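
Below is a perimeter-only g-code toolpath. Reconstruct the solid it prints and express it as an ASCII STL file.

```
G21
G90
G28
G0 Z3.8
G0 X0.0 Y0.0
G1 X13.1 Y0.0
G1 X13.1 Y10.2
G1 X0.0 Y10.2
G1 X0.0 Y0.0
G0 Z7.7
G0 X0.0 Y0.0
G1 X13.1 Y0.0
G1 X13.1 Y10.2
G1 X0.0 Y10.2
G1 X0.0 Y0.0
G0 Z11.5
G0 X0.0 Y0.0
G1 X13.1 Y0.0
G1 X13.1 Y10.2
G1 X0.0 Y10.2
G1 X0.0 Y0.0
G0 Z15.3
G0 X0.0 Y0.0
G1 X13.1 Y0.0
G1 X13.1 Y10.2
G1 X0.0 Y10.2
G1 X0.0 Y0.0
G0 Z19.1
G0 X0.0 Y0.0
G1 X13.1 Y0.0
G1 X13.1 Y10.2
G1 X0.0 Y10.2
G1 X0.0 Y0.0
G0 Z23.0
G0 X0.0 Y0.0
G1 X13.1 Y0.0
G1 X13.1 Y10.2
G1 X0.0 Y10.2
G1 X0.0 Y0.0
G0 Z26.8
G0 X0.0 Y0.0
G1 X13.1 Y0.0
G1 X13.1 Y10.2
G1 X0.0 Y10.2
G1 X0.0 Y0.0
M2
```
solid part
  facet normal 0.0000 0.0000 -1.0000
    outer loop
      vertex 13.1 10.2 0.0
      vertex 13.1 0.0 0.0
      vertex 0.0 0.0 0.0
    endloop
  endfacet
  facet normal 0.0000 0.0000 -1.0000
    outer loop
      vertex 0.0 10.2 0.0
      vertex 13.1 10.2 0.0
      vertex 0.0 0.0 0.0
    endloop
  endfacet
  facet normal 0.0000 0.0000 1.0000
    outer loop
      vertex 0.0 0.0 26.8
      vertex 13.1 0.0 26.8
      vertex 13.1 10.2 26.8
    endloop
  endfacet
  facet normal 0.0000 0.0000 1.0000
    outer loop
      vertex 0.0 0.0 26.8
      vertex 13.1 10.2 26.8
      vertex 0.0 10.2 26.8
    endloop
  endfacet
  facet normal 0.0000 -1.0000 0.0000
    outer loop
      vertex 0.0 0.0 0.0
      vertex 13.1 0.0 0.0
      vertex 13.1 0.0 26.8
    endloop
  endfacet
  facet normal 0.0000 -1.0000 0.0000
    outer loop
      vertex 0.0 0.0 0.0
      vertex 13.1 0.0 26.8
      vertex 0.0 0.0 26.8
    endloop
  endfacet
  facet normal 0.0000 1.0000 0.0000
    outer loop
      vertex 13.1 10.2 26.8
      vertex 13.1 10.2 0.0
      vertex 0.0 10.2 0.0
    endloop
  endfacet
  facet normal 0.0000 1.0000 0.0000
    outer loop
      vertex 0.0 10.2 26.8
      vertex 13.1 10.2 26.8
      vertex 0.0 10.2 0.0
    endloop
  endfacet
  facet normal -1.0000 0.0000 0.0000
    outer loop
      vertex 0.0 10.2 26.8
      vertex 0.0 10.2 0.0
      vertex 0.0 0.0 0.0
    endloop
  endfacet
  facet normal -1.0000 0.0000 0.0000
    outer loop
      vertex 0.0 0.0 26.8
      vertex 0.0 10.2 26.8
      vertex 0.0 0.0 0.0
    endloop
  endfacet
  facet normal 1.0000 0.0000 0.0000
    outer loop
      vertex 13.1 0.0 0.0
      vertex 13.1 10.2 0.0
      vertex 13.1 10.2 26.8
    endloop
  endfacet
  facet normal 1.0000 0.0000 0.0000
    outer loop
      vertex 13.1 0.0 0.0
      vertex 13.1 10.2 26.8
      vertex 13.1 0.0 26.8
    endloop
  endfacet
endsolid part

The G0 Z moves step by Δz≈3.8 mm. Every layer's G1 loop is the same polygon, so the solid is a straight extrusion of it from z=0 to z≈26.8. Closing with flat bottom and top caps and triangulating gives 12 facets — a rectangular box, roughly 13.1 × 10.2 mm footprint and 26.8 mm tall.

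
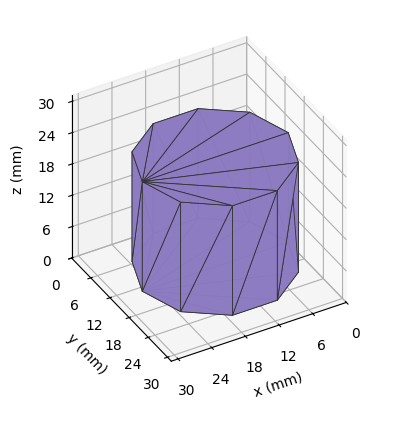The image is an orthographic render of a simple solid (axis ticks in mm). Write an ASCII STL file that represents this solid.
Reading the render: the shape is a regular 10-sided prism (a cylinder approximated with 10 flat sides), circumscribed radius ≈ 13 mm, height ≈ 21 mm (dimensions read to the nearest mm from the axis ticks). For the STL, each face is triangulated and given an outward normal.

solid part
  facet normal 0.0000 0.0000 -1.0000
    outer loop
      vertex 17.0 25.4 0.0
      vertex 23.5 20.6 0.0
      vertex 26.0 13.0 0.0
    endloop
  endfacet
  facet normal 0.0000 0.0000 -1.0000
    outer loop
      vertex 9.0 25.4 0.0
      vertex 17.0 25.4 0.0
      vertex 26.0 13.0 0.0
    endloop
  endfacet
  facet normal 0.0000 0.0000 -1.0000
    outer loop
      vertex 2.5 20.6 0.0
      vertex 9.0 25.4 0.0
      vertex 26.0 13.0 0.0
    endloop
  endfacet
  facet normal 0.0000 0.0000 -1.0000
    outer loop
      vertex 0.0 13.0 0.0
      vertex 2.5 20.6 0.0
      vertex 26.0 13.0 0.0
    endloop
  endfacet
  facet normal 0.0000 0.0000 -1.0000
    outer loop
      vertex 2.5 5.4 0.0
      vertex 0.0 13.0 0.0
      vertex 26.0 13.0 0.0
    endloop
  endfacet
  facet normal 0.0000 0.0000 -1.0000
    outer loop
      vertex 9.0 0.6 0.0
      vertex 2.5 5.4 0.0
      vertex 26.0 13.0 0.0
    endloop
  endfacet
  facet normal 0.0000 0.0000 -1.0000
    outer loop
      vertex 17.0 0.6 0.0
      vertex 9.0 0.6 0.0
      vertex 26.0 13.0 0.0
    endloop
  endfacet
  facet normal 0.0000 0.0000 -1.0000
    outer loop
      vertex 23.5 5.4 0.0
      vertex 17.0 0.6 0.0
      vertex 26.0 13.0 0.0
    endloop
  endfacet
  facet normal 0.0000 0.0000 1.0000
    outer loop
      vertex 26.0 13.0 21.0
      vertex 23.5 20.6 21.0
      vertex 17.0 25.4 21.0
    endloop
  endfacet
  facet normal 0.0000 0.0000 1.0000
    outer loop
      vertex 26.0 13.0 21.0
      vertex 17.0 25.4 21.0
      vertex 9.0 25.4 21.0
    endloop
  endfacet
  facet normal 0.0000 0.0000 1.0000
    outer loop
      vertex 26.0 13.0 21.0
      vertex 9.0 25.4 21.0
      vertex 2.5 20.6 21.0
    endloop
  endfacet
  facet normal 0.0000 0.0000 1.0000
    outer loop
      vertex 26.0 13.0 21.0
      vertex 2.5 20.6 21.0
      vertex 0.0 13.0 21.0
    endloop
  endfacet
  facet normal 0.0000 0.0000 1.0000
    outer loop
      vertex 26.0 13.0 21.0
      vertex 0.0 13.0 21.0
      vertex 2.5 5.4 21.0
    endloop
  endfacet
  facet normal 0.0000 0.0000 1.0000
    outer loop
      vertex 26.0 13.0 21.0
      vertex 2.5 5.4 21.0
      vertex 9.0 0.6 21.0
    endloop
  endfacet
  facet normal 0.0000 0.0000 1.0000
    outer loop
      vertex 26.0 13.0 21.0
      vertex 9.0 0.6 21.0
      vertex 17.0 0.6 21.0
    endloop
  endfacet
  facet normal 0.0000 0.0000 1.0000
    outer loop
      vertex 26.0 13.0 21.0
      vertex 17.0 0.6 21.0
      vertex 23.5 5.4 21.0
    endloop
  endfacet
  facet normal 0.9499 0.3125 0.0000
    outer loop
      vertex 26.0 13.0 0.0
      vertex 23.5 20.6 0.0
      vertex 23.5 20.6 21.0
    endloop
  endfacet
  facet normal 0.9499 0.3125 0.0000
    outer loop
      vertex 26.0 13.0 0.0
      vertex 23.5 20.6 21.0
      vertex 26.0 13.0 21.0
    endloop
  endfacet
  facet normal 0.5940 0.8044 0.0000
    outer loop
      vertex 23.5 20.6 0.0
      vertex 17.0 25.4 0.0
      vertex 17.0 25.4 21.0
    endloop
  endfacet
  facet normal 0.5940 0.8044 0.0000
    outer loop
      vertex 23.5 20.6 0.0
      vertex 17.0 25.4 21.0
      vertex 23.5 20.6 21.0
    endloop
  endfacet
  facet normal 0.0000 1.0000 0.0000
    outer loop
      vertex 17.0 25.4 0.0
      vertex 9.0 25.4 0.0
      vertex 9.0 25.4 21.0
    endloop
  endfacet
  facet normal 0.0000 1.0000 0.0000
    outer loop
      vertex 17.0 25.4 0.0
      vertex 9.0 25.4 21.0
      vertex 17.0 25.4 21.0
    endloop
  endfacet
  facet normal -0.5940 0.8044 0.0000
    outer loop
      vertex 9.0 25.4 0.0
      vertex 2.5 20.6 0.0
      vertex 2.5 20.6 21.0
    endloop
  endfacet
  facet normal -0.5940 0.8044 0.0000
    outer loop
      vertex 9.0 25.4 0.0
      vertex 2.5 20.6 21.0
      vertex 9.0 25.4 21.0
    endloop
  endfacet
  facet normal -0.9499 0.3125 0.0000
    outer loop
      vertex 2.5 20.6 0.0
      vertex 0.0 13.0 0.0
      vertex 0.0 13.0 21.0
    endloop
  endfacet
  facet normal -0.9499 0.3125 0.0000
    outer loop
      vertex 2.5 20.6 0.0
      vertex 0.0 13.0 21.0
      vertex 2.5 20.6 21.0
    endloop
  endfacet
  facet normal -0.9499 -0.3125 0.0000
    outer loop
      vertex 0.0 13.0 0.0
      vertex 2.5 5.4 0.0
      vertex 2.5 5.4 21.0
    endloop
  endfacet
  facet normal -0.9499 -0.3125 0.0000
    outer loop
      vertex 0.0 13.0 0.0
      vertex 2.5 5.4 21.0
      vertex 0.0 13.0 21.0
    endloop
  endfacet
  facet normal -0.5940 -0.8044 0.0000
    outer loop
      vertex 2.5 5.4 0.0
      vertex 9.0 0.6 0.0
      vertex 9.0 0.6 21.0
    endloop
  endfacet
  facet normal -0.5940 -0.8044 0.0000
    outer loop
      vertex 2.5 5.4 0.0
      vertex 9.0 0.6 21.0
      vertex 2.5 5.4 21.0
    endloop
  endfacet
  facet normal 0.0000 -1.0000 0.0000
    outer loop
      vertex 9.0 0.6 0.0
      vertex 17.0 0.6 0.0
      vertex 17.0 0.6 21.0
    endloop
  endfacet
  facet normal 0.0000 -1.0000 0.0000
    outer loop
      vertex 9.0 0.6 0.0
      vertex 17.0 0.6 21.0
      vertex 9.0 0.6 21.0
    endloop
  endfacet
  facet normal 0.5940 -0.8044 0.0000
    outer loop
      vertex 17.0 0.6 0.0
      vertex 23.5 5.4 0.0
      vertex 23.5 5.4 21.0
    endloop
  endfacet
  facet normal 0.5940 -0.8044 0.0000
    outer loop
      vertex 17.0 0.6 0.0
      vertex 23.5 5.4 21.0
      vertex 17.0 0.6 21.0
    endloop
  endfacet
  facet normal 0.9499 -0.3125 0.0000
    outer loop
      vertex 23.5 5.4 0.0
      vertex 26.0 13.0 0.0
      vertex 26.0 13.0 21.0
    endloop
  endfacet
  facet normal 0.9499 -0.3125 0.0000
    outer loop
      vertex 23.5 5.4 0.0
      vertex 26.0 13.0 21.0
      vertex 23.5 5.4 21.0
    endloop
  endfacet
endsolid part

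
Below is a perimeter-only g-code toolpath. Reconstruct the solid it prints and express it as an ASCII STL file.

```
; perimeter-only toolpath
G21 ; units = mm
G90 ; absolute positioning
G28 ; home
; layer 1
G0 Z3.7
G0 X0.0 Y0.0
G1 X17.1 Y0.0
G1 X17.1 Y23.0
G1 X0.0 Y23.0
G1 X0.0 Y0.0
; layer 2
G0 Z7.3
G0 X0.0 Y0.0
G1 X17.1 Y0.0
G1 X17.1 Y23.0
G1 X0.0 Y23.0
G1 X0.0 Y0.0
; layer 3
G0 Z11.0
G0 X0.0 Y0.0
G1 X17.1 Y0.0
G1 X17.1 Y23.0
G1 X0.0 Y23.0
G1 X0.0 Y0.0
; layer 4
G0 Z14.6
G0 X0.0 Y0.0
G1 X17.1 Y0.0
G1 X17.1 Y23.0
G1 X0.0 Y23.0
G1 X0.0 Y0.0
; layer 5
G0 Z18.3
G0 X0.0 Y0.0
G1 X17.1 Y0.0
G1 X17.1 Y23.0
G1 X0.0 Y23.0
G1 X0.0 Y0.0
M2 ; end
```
solid part
  facet normal 0.0000 0.0000 -1.0000
    outer loop
      vertex 17.1 23.0 0.0
      vertex 17.1 0.0 0.0
      vertex 0.0 0.0 0.0
    endloop
  endfacet
  facet normal 0.0000 0.0000 -1.0000
    outer loop
      vertex 0.0 23.0 0.0
      vertex 17.1 23.0 0.0
      vertex 0.0 0.0 0.0
    endloop
  endfacet
  facet normal 0.0000 0.0000 1.0000
    outer loop
      vertex 0.0 0.0 18.3
      vertex 17.1 0.0 18.3
      vertex 17.1 23.0 18.3
    endloop
  endfacet
  facet normal 0.0000 0.0000 1.0000
    outer loop
      vertex 0.0 0.0 18.3
      vertex 17.1 23.0 18.3
      vertex 0.0 23.0 18.3
    endloop
  endfacet
  facet normal 0.0000 -1.0000 0.0000
    outer loop
      vertex 0.0 0.0 0.0
      vertex 17.1 0.0 0.0
      vertex 17.1 0.0 18.3
    endloop
  endfacet
  facet normal 0.0000 -1.0000 0.0000
    outer loop
      vertex 0.0 0.0 0.0
      vertex 17.1 0.0 18.3
      vertex 0.0 0.0 18.3
    endloop
  endfacet
  facet normal 0.0000 1.0000 0.0000
    outer loop
      vertex 17.1 23.0 18.3
      vertex 17.1 23.0 0.0
      vertex 0.0 23.0 0.0
    endloop
  endfacet
  facet normal 0.0000 1.0000 0.0000
    outer loop
      vertex 0.0 23.0 18.3
      vertex 17.1 23.0 18.3
      vertex 0.0 23.0 0.0
    endloop
  endfacet
  facet normal -1.0000 0.0000 0.0000
    outer loop
      vertex 0.0 23.0 18.3
      vertex 0.0 23.0 0.0
      vertex 0.0 0.0 0.0
    endloop
  endfacet
  facet normal -1.0000 0.0000 0.0000
    outer loop
      vertex 0.0 0.0 18.3
      vertex 0.0 23.0 18.3
      vertex 0.0 0.0 0.0
    endloop
  endfacet
  facet normal 1.0000 0.0000 0.0000
    outer loop
      vertex 17.1 0.0 0.0
      vertex 17.1 23.0 0.0
      vertex 17.1 23.0 18.3
    endloop
  endfacet
  facet normal 1.0000 0.0000 0.0000
    outer loop
      vertex 17.1 0.0 0.0
      vertex 17.1 23.0 18.3
      vertex 17.1 0.0 18.3
    endloop
  endfacet
endsolid part

The G0 Z moves step by Δz≈3.7 mm. Every layer's G1 loop is the same polygon, so the solid is a straight extrusion of it from z=0 to z≈18.3. Closing with flat bottom and top caps and triangulating gives 12 facets — a rectangular box, roughly 17.1 × 23 mm footprint and 18.3 mm tall.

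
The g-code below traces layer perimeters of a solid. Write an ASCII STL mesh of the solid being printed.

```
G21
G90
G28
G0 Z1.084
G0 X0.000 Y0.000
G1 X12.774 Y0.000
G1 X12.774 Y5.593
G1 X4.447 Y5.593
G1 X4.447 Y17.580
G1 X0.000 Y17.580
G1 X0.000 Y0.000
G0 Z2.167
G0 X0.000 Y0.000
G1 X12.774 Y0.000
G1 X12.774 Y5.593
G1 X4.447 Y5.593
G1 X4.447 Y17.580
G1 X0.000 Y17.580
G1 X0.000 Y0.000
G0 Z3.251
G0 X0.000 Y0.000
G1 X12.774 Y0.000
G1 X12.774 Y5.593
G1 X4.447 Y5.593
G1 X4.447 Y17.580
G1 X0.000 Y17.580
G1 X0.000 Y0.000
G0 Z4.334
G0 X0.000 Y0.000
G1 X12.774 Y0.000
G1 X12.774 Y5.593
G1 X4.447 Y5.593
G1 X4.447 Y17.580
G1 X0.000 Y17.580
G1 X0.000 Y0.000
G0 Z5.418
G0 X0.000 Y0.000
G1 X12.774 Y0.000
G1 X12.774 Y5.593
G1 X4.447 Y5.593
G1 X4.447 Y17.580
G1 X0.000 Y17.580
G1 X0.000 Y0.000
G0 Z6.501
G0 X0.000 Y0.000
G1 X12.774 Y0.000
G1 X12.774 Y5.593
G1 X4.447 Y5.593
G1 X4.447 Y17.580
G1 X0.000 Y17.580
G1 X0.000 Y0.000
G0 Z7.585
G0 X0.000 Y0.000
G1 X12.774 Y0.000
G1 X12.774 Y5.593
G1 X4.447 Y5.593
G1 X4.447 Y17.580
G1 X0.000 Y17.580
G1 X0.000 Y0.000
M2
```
solid part
  facet normal 0.0000 0.0000 -1.0000
    outer loop
      vertex 12.774 5.593 0.000
      vertex 12.774 0.000 0.000
      vertex 0.000 0.000 0.000
    endloop
  endfacet
  facet normal 0.0000 0.0000 -1.0000
    outer loop
      vertex 4.447 5.593 0.000
      vertex 12.774 5.593 0.000
      vertex 0.000 0.000 0.000
    endloop
  endfacet
  facet normal 0.0000 0.0000 -1.0000
    outer loop
      vertex 4.447 17.580 0.000
      vertex 4.447 5.593 0.000
      vertex 0.000 0.000 0.000
    endloop
  endfacet
  facet normal 0.0000 0.0000 -1.0000
    outer loop
      vertex 0.000 17.580 0.000
      vertex 4.447 17.580 0.000
      vertex 0.000 0.000 0.000
    endloop
  endfacet
  facet normal 0.0000 0.0000 1.0000
    outer loop
      vertex 0.000 0.000 7.585
      vertex 12.774 0.000 7.585
      vertex 12.774 5.593 7.585
    endloop
  endfacet
  facet normal 0.0000 0.0000 1.0000
    outer loop
      vertex 0.000 0.000 7.585
      vertex 12.774 5.593 7.585
      vertex 4.447 5.593 7.585
    endloop
  endfacet
  facet normal 0.0000 0.0000 1.0000
    outer loop
      vertex 0.000 0.000 7.585
      vertex 4.447 5.593 7.585
      vertex 4.447 17.580 7.585
    endloop
  endfacet
  facet normal 0.0000 0.0000 1.0000
    outer loop
      vertex 0.000 0.000 7.585
      vertex 4.447 17.580 7.585
      vertex 0.000 17.580 7.585
    endloop
  endfacet
  facet normal 0.0000 -1.0000 0.0000
    outer loop
      vertex 0.000 0.000 0.000
      vertex 12.774 0.000 0.000
      vertex 12.774 0.000 7.585
    endloop
  endfacet
  facet normal 0.0000 -1.0000 0.0000
    outer loop
      vertex 0.000 0.000 0.000
      vertex 12.774 0.000 7.585
      vertex 0.000 0.000 7.585
    endloop
  endfacet
  facet normal 1.0000 0.0000 0.0000
    outer loop
      vertex 12.774 0.000 0.000
      vertex 12.774 5.593 0.000
      vertex 12.774 5.593 7.585
    endloop
  endfacet
  facet normal 1.0000 0.0000 0.0000
    outer loop
      vertex 12.774 0.000 0.000
      vertex 12.774 5.593 7.585
      vertex 12.774 0.000 7.585
    endloop
  endfacet
  facet normal 0.0000 1.0000 0.0000
    outer loop
      vertex 12.774 5.593 0.000
      vertex 4.447 5.593 0.000
      vertex 4.447 5.593 7.585
    endloop
  endfacet
  facet normal 0.0000 1.0000 0.0000
    outer loop
      vertex 12.774 5.593 0.000
      vertex 4.447 5.593 7.585
      vertex 12.774 5.593 7.585
    endloop
  endfacet
  facet normal 1.0000 0.0000 0.0000
    outer loop
      vertex 4.447 5.593 0.000
      vertex 4.447 17.580 0.000
      vertex 4.447 17.580 7.585
    endloop
  endfacet
  facet normal 1.0000 0.0000 0.0000
    outer loop
      vertex 4.447 5.593 0.000
      vertex 4.447 17.580 7.585
      vertex 4.447 5.593 7.585
    endloop
  endfacet
  facet normal 0.0000 1.0000 0.0000
    outer loop
      vertex 4.447 17.580 0.000
      vertex 0.000 17.580 0.000
      vertex 0.000 17.580 7.585
    endloop
  endfacet
  facet normal 0.0000 1.0000 0.0000
    outer loop
      vertex 4.447 17.580 0.000
      vertex 0.000 17.580 7.585
      vertex 4.447 17.580 7.585
    endloop
  endfacet
  facet normal -1.0000 0.0000 0.0000
    outer loop
      vertex 0.000 17.580 0.000
      vertex 0.000 0.000 0.000
      vertex 0.000 0.000 7.585
    endloop
  endfacet
  facet normal -1.0000 0.0000 0.0000
    outer loop
      vertex 0.000 17.580 0.000
      vertex 0.000 0.000 7.585
      vertex 0.000 17.580 7.585
    endloop
  endfacet
endsolid part

The G0 Z moves step by Δz≈1.084 mm. Every layer's G1 loop is the same polygon, so the solid is a straight extrusion of it from z=0 to z≈7.58. Closing with flat bottom and top caps and triangulating gives 20 facets — an L-shaped prism: outer 12.8 × 17.6 mm, arm thicknesses ≈ 5.59 mm (horizontal) and 4.45 mm (vertical), extruded 7.58 mm in z.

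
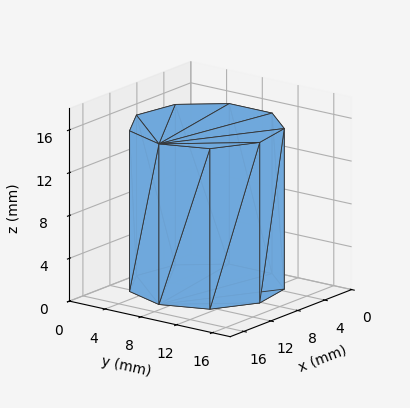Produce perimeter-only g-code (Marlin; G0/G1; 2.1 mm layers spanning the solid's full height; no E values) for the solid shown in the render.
Reading the render: the shape is a regular 9-sided prism (a cylinder approximated with 9 flat sides), circumscribed radius ≈ 7 mm, height ≈ 15 mm (dimensions read to the nearest mm from the axis ticks). For the g-code, the solid's height is divided into equal slices at the stated Δz and each level perimeter traced with G1 moves after a G0 lift.

; perimeter-only toolpath
G21 ; units = mm
G90 ; absolute positioning
G28 ; home
; layer 1
G0 Z2.1
G0 X14.0 Y7.0
G1 X12.4 Y11.5
G1 X8.2 Y13.9
G1 X3.5 Y13.1
G1 X0.4 Y9.4
G1 X0.4 Y4.6
G1 X3.5 Y0.9
G1 X8.2 Y0.1
G1 X12.4 Y2.5
G1 X14.0 Y7.0
; layer 2
G0 Z4.3
G0 X14.0 Y7.0
G1 X12.4 Y11.5
G1 X8.2 Y13.9
G1 X3.5 Y13.1
G1 X0.4 Y9.4
G1 X0.4 Y4.6
G1 X3.5 Y0.9
G1 X8.2 Y0.1
G1 X12.4 Y2.5
G1 X14.0 Y7.0
; layer 3
G0 Z6.4
G0 X14.0 Y7.0
G1 X12.4 Y11.5
G1 X8.2 Y13.9
G1 X3.5 Y13.1
G1 X0.4 Y9.4
G1 X0.4 Y4.6
G1 X3.5 Y0.9
G1 X8.2 Y0.1
G1 X12.4 Y2.5
G1 X14.0 Y7.0
; layer 4
G0 Z8.6
G0 X14.0 Y7.0
G1 X12.4 Y11.5
G1 X8.2 Y13.9
G1 X3.5 Y13.1
G1 X0.4 Y9.4
G1 X0.4 Y4.6
G1 X3.5 Y0.9
G1 X8.2 Y0.1
G1 X12.4 Y2.5
G1 X14.0 Y7.0
; layer 5
G0 Z10.7
G0 X14.0 Y7.0
G1 X12.4 Y11.5
G1 X8.2 Y13.9
G1 X3.5 Y13.1
G1 X0.4 Y9.4
G1 X0.4 Y4.6
G1 X3.5 Y0.9
G1 X8.2 Y0.1
G1 X12.4 Y2.5
G1 X14.0 Y7.0
; layer 6
G0 Z12.9
G0 X14.0 Y7.0
G1 X12.4 Y11.5
G1 X8.2 Y13.9
G1 X3.5 Y13.1
G1 X0.4 Y9.4
G1 X0.4 Y4.6
G1 X3.5 Y0.9
G1 X8.2 Y0.1
G1 X12.4 Y2.5
G1 X14.0 Y7.0
; layer 7
G0 Z15.0
G0 X14.0 Y7.0
G1 X12.4 Y11.5
G1 X8.2 Y13.9
G1 X3.5 Y13.1
G1 X0.4 Y9.4
G1 X0.4 Y4.6
G1 X3.5 Y0.9
G1 X8.2 Y0.1
G1 X12.4 Y2.5
G1 X14.0 Y7.0
M2 ; end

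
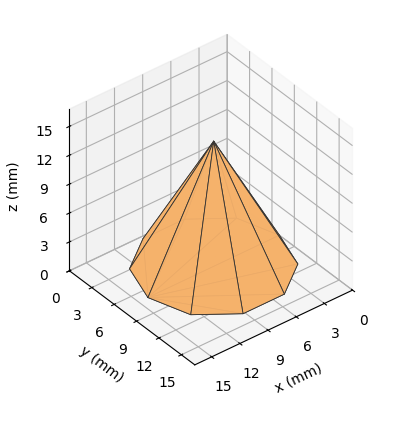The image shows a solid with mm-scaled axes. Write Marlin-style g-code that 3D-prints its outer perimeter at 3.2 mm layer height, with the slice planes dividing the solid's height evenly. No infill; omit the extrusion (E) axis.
Reading the render: the shape is a regular 10-sided pyramid, base circumscribed radius ≈ 7 mm, apex at z ≈ 13 mm (dimensions read to the nearest mm from the axis ticks). For the g-code, the solid's height is divided into equal slices at the stated Δz and each level perimeter traced with G1 moves after a G0 lift.

; perimeter-only toolpath
G21 ; units = mm
G90 ; absolute positioning
G28 ; home
; layer 1
G0 Z3.2
G0 X12.2 Y7.0
G1 X11.3 Y10.1
G1 X8.6 Y12.0
G1 X5.3 Y12.0
G1 X2.7 Y10.1
G1 X1.8 Y7.0
G1 X2.7 Y3.9
G1 X5.3 Y2.0
G1 X8.6 Y2.0
G1 X11.3 Y3.9
G1 X12.2 Y7.0
; layer 2
G0 Z6.5
G0 X10.5 Y7.0
G1 X9.8 Y9.1
G1 X8.1 Y10.3
G1 X5.9 Y10.3
G1 X4.2 Y9.1
G1 X3.5 Y7.0
G1 X4.2 Y5.0
G1 X5.9 Y3.6
G1 X8.1 Y3.6
G1 X9.8 Y5.0
G1 X10.5 Y7.0
; layer 3
G0 Z9.8
G0 X8.8 Y7.0
G1 X8.4 Y8.0
G1 X7.5 Y8.7
G1 X6.5 Y8.7
G1 X5.6 Y8.0
G1 X5.2 Y7.0
G1 X5.6 Y6.0
G1 X6.5 Y5.3
G1 X7.5 Y5.3
G1 X8.4 Y6.0
G1 X8.8 Y7.0
M2 ; end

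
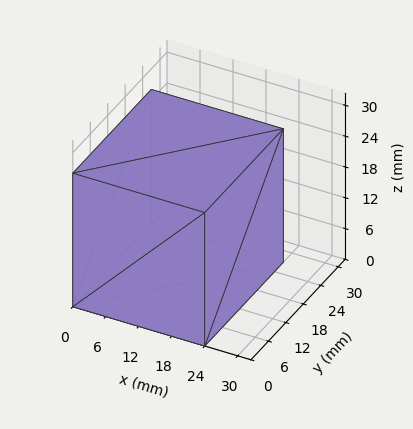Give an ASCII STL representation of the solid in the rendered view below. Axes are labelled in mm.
Reading the render: the shape is a rectangular box, roughly 24 × 27 mm footprint and 26 mm tall (dimensions read to the nearest mm from the axis ticks). For the STL, each face is triangulated and given an outward normal.

solid part
  facet normal 0.0000 0.0000 -1.0000
    outer loop
      vertex 24.000 27.000 0.000
      vertex 24.000 0.000 0.000
      vertex 0.000 0.000 0.000
    endloop
  endfacet
  facet normal 0.0000 0.0000 -1.0000
    outer loop
      vertex 0.000 27.000 0.000
      vertex 24.000 27.000 0.000
      vertex 0.000 0.000 0.000
    endloop
  endfacet
  facet normal 0.0000 0.0000 1.0000
    outer loop
      vertex 0.000 0.000 26.000
      vertex 24.000 0.000 26.000
      vertex 24.000 27.000 26.000
    endloop
  endfacet
  facet normal 0.0000 0.0000 1.0000
    outer loop
      vertex 0.000 0.000 26.000
      vertex 24.000 27.000 26.000
      vertex 0.000 27.000 26.000
    endloop
  endfacet
  facet normal 0.0000 -1.0000 0.0000
    outer loop
      vertex 0.000 0.000 0.000
      vertex 24.000 0.000 0.000
      vertex 24.000 0.000 26.000
    endloop
  endfacet
  facet normal 0.0000 -1.0000 0.0000
    outer loop
      vertex 0.000 0.000 0.000
      vertex 24.000 0.000 26.000
      vertex 0.000 0.000 26.000
    endloop
  endfacet
  facet normal 0.0000 1.0000 0.0000
    outer loop
      vertex 24.000 27.000 26.000
      vertex 24.000 27.000 0.000
      vertex 0.000 27.000 0.000
    endloop
  endfacet
  facet normal 0.0000 1.0000 0.0000
    outer loop
      vertex 0.000 27.000 26.000
      vertex 24.000 27.000 26.000
      vertex 0.000 27.000 0.000
    endloop
  endfacet
  facet normal -1.0000 0.0000 0.0000
    outer loop
      vertex 0.000 27.000 26.000
      vertex 0.000 27.000 0.000
      vertex 0.000 0.000 0.000
    endloop
  endfacet
  facet normal -1.0000 0.0000 0.0000
    outer loop
      vertex 0.000 0.000 26.000
      vertex 0.000 27.000 26.000
      vertex 0.000 0.000 0.000
    endloop
  endfacet
  facet normal 1.0000 0.0000 0.0000
    outer loop
      vertex 24.000 0.000 0.000
      vertex 24.000 27.000 0.000
      vertex 24.000 27.000 26.000
    endloop
  endfacet
  facet normal 1.0000 0.0000 0.0000
    outer loop
      vertex 24.000 0.000 0.000
      vertex 24.000 27.000 26.000
      vertex 24.000 0.000 26.000
    endloop
  endfacet
endsolid part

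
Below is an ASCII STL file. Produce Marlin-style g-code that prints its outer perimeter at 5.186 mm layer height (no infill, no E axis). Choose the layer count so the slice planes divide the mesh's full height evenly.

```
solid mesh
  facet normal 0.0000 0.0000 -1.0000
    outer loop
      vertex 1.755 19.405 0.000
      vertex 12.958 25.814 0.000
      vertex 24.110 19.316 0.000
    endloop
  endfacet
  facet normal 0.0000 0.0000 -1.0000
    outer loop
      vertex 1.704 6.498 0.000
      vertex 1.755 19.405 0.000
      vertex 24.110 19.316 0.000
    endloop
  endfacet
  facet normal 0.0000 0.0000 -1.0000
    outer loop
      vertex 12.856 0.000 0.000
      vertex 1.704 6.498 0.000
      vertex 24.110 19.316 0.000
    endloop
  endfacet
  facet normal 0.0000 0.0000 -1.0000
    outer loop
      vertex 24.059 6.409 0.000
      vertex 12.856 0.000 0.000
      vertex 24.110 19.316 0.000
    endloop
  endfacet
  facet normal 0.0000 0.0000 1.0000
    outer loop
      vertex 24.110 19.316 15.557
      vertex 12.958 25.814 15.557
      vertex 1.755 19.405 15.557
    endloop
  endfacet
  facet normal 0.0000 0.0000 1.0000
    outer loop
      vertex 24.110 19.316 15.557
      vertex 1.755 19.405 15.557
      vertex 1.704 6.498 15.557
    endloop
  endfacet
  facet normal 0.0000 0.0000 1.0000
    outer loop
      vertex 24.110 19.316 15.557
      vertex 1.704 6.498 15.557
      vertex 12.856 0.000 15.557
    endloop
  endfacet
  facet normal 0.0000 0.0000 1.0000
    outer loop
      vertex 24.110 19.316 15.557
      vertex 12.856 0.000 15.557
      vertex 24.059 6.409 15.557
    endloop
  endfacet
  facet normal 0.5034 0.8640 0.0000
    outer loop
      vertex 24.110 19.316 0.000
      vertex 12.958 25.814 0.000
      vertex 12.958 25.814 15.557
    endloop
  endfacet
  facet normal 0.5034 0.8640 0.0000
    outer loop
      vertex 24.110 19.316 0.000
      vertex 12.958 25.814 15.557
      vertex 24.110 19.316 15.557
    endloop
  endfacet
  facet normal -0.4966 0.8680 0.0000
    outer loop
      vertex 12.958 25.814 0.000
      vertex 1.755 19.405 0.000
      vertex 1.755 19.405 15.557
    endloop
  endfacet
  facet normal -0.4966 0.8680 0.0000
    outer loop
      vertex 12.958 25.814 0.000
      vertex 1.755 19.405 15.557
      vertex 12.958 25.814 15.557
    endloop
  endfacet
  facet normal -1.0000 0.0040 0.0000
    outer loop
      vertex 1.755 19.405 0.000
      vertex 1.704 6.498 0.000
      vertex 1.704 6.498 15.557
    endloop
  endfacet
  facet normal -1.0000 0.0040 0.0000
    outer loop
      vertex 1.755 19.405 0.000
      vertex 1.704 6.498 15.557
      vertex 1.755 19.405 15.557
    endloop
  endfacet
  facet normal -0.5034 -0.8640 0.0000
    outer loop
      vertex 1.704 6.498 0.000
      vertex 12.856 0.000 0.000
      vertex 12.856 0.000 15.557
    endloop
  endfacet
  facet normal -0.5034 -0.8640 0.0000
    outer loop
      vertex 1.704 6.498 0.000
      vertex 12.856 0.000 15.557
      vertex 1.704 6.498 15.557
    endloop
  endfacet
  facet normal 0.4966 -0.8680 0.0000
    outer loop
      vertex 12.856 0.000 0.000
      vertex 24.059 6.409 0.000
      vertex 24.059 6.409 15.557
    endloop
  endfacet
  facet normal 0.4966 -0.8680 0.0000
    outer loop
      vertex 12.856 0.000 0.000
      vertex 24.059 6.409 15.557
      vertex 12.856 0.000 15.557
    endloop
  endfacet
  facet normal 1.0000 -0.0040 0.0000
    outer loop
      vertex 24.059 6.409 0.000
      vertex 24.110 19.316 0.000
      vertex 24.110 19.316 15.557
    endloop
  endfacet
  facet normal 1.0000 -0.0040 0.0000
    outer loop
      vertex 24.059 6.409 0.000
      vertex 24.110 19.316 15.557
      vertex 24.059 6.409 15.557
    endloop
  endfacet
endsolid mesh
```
; perimeter-only toolpath
G21 ; units = mm
G90 ; absolute positioning
G28 ; home
; layer 1
G0 Z5.186
G0 X24.110 Y19.316
G1 X12.958 Y25.814
G1 X1.755 Y19.405
G1 X1.704 Y6.498
G1 X12.856 Y0.000
G1 X24.059 Y6.409
G1 X24.110 Y19.316
; layer 2
G0 Z10.371
G0 X24.110 Y19.316
G1 X12.958 Y25.814
G1 X1.755 Y19.405
G1 X1.704 Y6.498
G1 X12.856 Y0.000
G1 X24.059 Y6.409
G1 X24.110 Y19.316
; layer 3
G0 Z15.557
G0 X24.110 Y19.316
G1 X12.958 Y25.814
G1 X1.755 Y19.405
G1 X1.704 Y6.498
G1 X12.856 Y0.000
G1 X24.059 Y6.409
G1 X24.110 Y19.316
M2 ; end

The solid is a regular 6-sided prism (a cylinder approximated with 6 flat sides), circumscribed radius ≈ 12.9 mm, height ≈ 15.6 mm. Slicing at Δz = 5.186 mm — 3 equal slices spanning the solid's height, so layer i sits at z = i·h/3 — gives 3 non-empty perimeters. Each is a 6-segment closed polygon; G0 lifts to the layer z and rapids to the start vertex, then G1 traces the edges.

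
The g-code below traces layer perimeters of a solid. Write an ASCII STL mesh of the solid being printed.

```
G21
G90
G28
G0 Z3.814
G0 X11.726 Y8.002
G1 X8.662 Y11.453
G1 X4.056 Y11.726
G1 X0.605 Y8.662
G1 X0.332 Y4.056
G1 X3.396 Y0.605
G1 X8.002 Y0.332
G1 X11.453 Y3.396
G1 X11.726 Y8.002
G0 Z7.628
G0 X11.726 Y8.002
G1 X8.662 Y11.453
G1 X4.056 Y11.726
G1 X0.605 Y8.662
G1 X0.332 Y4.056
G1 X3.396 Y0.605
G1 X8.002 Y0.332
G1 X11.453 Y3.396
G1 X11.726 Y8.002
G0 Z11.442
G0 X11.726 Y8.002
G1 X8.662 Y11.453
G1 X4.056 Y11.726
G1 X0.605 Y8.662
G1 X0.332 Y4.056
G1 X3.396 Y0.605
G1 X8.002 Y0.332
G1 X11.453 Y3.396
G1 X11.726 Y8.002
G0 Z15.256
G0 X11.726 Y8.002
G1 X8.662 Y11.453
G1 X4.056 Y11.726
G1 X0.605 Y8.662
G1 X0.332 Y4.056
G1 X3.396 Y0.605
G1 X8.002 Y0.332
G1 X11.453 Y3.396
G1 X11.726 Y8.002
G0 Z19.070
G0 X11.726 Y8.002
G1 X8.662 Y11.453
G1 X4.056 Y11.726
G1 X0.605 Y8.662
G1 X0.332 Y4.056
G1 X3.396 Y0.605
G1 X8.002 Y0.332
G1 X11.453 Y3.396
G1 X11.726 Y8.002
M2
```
solid part
  facet normal 0.0000 0.0000 -1.0000
    outer loop
      vertex 4.056 11.726 0.000
      vertex 8.662 11.453 0.000
      vertex 11.726 8.002 0.000
    endloop
  endfacet
  facet normal 0.0000 0.0000 -1.0000
    outer loop
      vertex 0.605 8.662 0.000
      vertex 4.056 11.726 0.000
      vertex 11.726 8.002 0.000
    endloop
  endfacet
  facet normal 0.0000 0.0000 -1.0000
    outer loop
      vertex 0.332 4.056 0.000
      vertex 0.605 8.662 0.000
      vertex 11.726 8.002 0.000
    endloop
  endfacet
  facet normal 0.0000 0.0000 -1.0000
    outer loop
      vertex 3.396 0.605 0.000
      vertex 0.332 4.056 0.000
      vertex 11.726 8.002 0.000
    endloop
  endfacet
  facet normal 0.0000 0.0000 -1.0000
    outer loop
      vertex 8.002 0.332 0.000
      vertex 3.396 0.605 0.000
      vertex 11.726 8.002 0.000
    endloop
  endfacet
  facet normal 0.0000 0.0000 -1.0000
    outer loop
      vertex 11.453 3.396 0.000
      vertex 8.002 0.332 0.000
      vertex 11.726 8.002 0.000
    endloop
  endfacet
  facet normal 0.0000 0.0000 1.0000
    outer loop
      vertex 11.726 8.002 19.070
      vertex 8.662 11.453 19.070
      vertex 4.056 11.726 19.070
    endloop
  endfacet
  facet normal 0.0000 0.0000 1.0000
    outer loop
      vertex 11.726 8.002 19.070
      vertex 4.056 11.726 19.070
      vertex 0.605 8.662 19.070
    endloop
  endfacet
  facet normal 0.0000 0.0000 1.0000
    outer loop
      vertex 11.726 8.002 19.070
      vertex 0.605 8.662 19.070
      vertex 0.332 4.056 19.070
    endloop
  endfacet
  facet normal 0.0000 0.0000 1.0000
    outer loop
      vertex 11.726 8.002 19.070
      vertex 0.332 4.056 19.070
      vertex 3.396 0.605 19.070
    endloop
  endfacet
  facet normal 0.0000 0.0000 1.0000
    outer loop
      vertex 11.726 8.002 19.070
      vertex 3.396 0.605 19.070
      vertex 8.002 0.332 19.070
    endloop
  endfacet
  facet normal 0.0000 0.0000 1.0000
    outer loop
      vertex 11.726 8.002 19.070
      vertex 8.002 0.332 19.070
      vertex 11.453 3.396 19.070
    endloop
  endfacet
  facet normal 0.7478 0.6639 0.0000
    outer loop
      vertex 11.726 8.002 0.000
      vertex 8.662 11.453 0.000
      vertex 8.662 11.453 19.070
    endloop
  endfacet
  facet normal 0.7478 0.6639 0.0000
    outer loop
      vertex 11.726 8.002 0.000
      vertex 8.662 11.453 19.070
      vertex 11.726 8.002 19.070
    endloop
  endfacet
  facet normal 0.0592 0.9982 0.0000
    outer loop
      vertex 8.662 11.453 0.000
      vertex 4.056 11.726 0.000
      vertex 4.056 11.726 19.070
    endloop
  endfacet
  facet normal 0.0592 0.9982 0.0000
    outer loop
      vertex 8.662 11.453 0.000
      vertex 4.056 11.726 19.070
      vertex 8.662 11.453 19.070
    endloop
  endfacet
  facet normal -0.6639 0.7478 0.0000
    outer loop
      vertex 4.056 11.726 0.000
      vertex 0.605 8.662 0.000
      vertex 0.605 8.662 19.070
    endloop
  endfacet
  facet normal -0.6639 0.7478 0.0000
    outer loop
      vertex 4.056 11.726 0.000
      vertex 0.605 8.662 19.070
      vertex 4.056 11.726 19.070
    endloop
  endfacet
  facet normal -0.9982 0.0592 0.0000
    outer loop
      vertex 0.605 8.662 0.000
      vertex 0.332 4.056 0.000
      vertex 0.332 4.056 19.070
    endloop
  endfacet
  facet normal -0.9982 0.0592 0.0000
    outer loop
      vertex 0.605 8.662 0.000
      vertex 0.332 4.056 19.070
      vertex 0.605 8.662 19.070
    endloop
  endfacet
  facet normal -0.7478 -0.6639 0.0000
    outer loop
      vertex 0.332 4.056 0.000
      vertex 3.396 0.605 0.000
      vertex 3.396 0.605 19.070
    endloop
  endfacet
  facet normal -0.7478 -0.6639 0.0000
    outer loop
      vertex 0.332 4.056 0.000
      vertex 3.396 0.605 19.070
      vertex 0.332 4.056 19.070
    endloop
  endfacet
  facet normal -0.0592 -0.9982 0.0000
    outer loop
      vertex 3.396 0.605 0.000
      vertex 8.002 0.332 0.000
      vertex 8.002 0.332 19.070
    endloop
  endfacet
  facet normal -0.0592 -0.9982 0.0000
    outer loop
      vertex 3.396 0.605 0.000
      vertex 8.002 0.332 19.070
      vertex 3.396 0.605 19.070
    endloop
  endfacet
  facet normal 0.6639 -0.7478 0.0000
    outer loop
      vertex 8.002 0.332 0.000
      vertex 11.453 3.396 0.000
      vertex 11.453 3.396 19.070
    endloop
  endfacet
  facet normal 0.6639 -0.7478 0.0000
    outer loop
      vertex 8.002 0.332 0.000
      vertex 11.453 3.396 19.070
      vertex 8.002 0.332 19.070
    endloop
  endfacet
  facet normal 0.9982 -0.0592 0.0000
    outer loop
      vertex 11.453 3.396 0.000
      vertex 11.726 8.002 0.000
      vertex 11.726 8.002 19.070
    endloop
  endfacet
  facet normal 0.9982 -0.0592 0.0000
    outer loop
      vertex 11.453 3.396 0.000
      vertex 11.726 8.002 19.070
      vertex 11.453 3.396 19.070
    endloop
  endfacet
endsolid part

The G0 Z moves step by Δz≈3.814 mm. Every layer's G1 loop is the same polygon, so the solid is a straight extrusion of it from z=0 to z≈19.1. Closing with flat bottom and top caps and triangulating gives 28 facets — a regular 8-sided prism (a cylinder approximated with 8 flat sides), circumscribed radius ≈ 6.03 mm, height ≈ 19.1 mm.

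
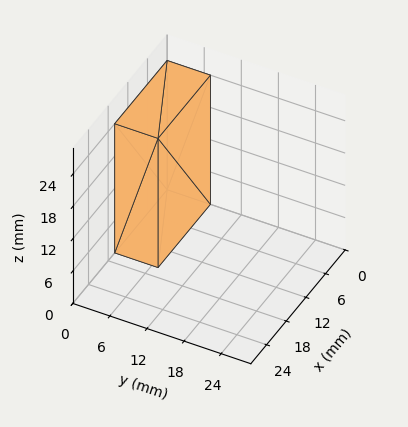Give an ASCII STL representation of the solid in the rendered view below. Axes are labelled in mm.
Reading the render: the shape is a rectangular box, roughly 16 × 7 mm footprint and 24 mm tall (dimensions read to the nearest mm from the axis ticks). For the STL, each face is triangulated and given an outward normal.

solid part
  facet normal 0.0000 0.0000 -1.0000
    outer loop
      vertex 16.000 7.000 0.000
      vertex 16.000 0.000 0.000
      vertex 0.000 0.000 0.000
    endloop
  endfacet
  facet normal 0.0000 0.0000 -1.0000
    outer loop
      vertex 0.000 7.000 0.000
      vertex 16.000 7.000 0.000
      vertex 0.000 0.000 0.000
    endloop
  endfacet
  facet normal 0.0000 0.0000 1.0000
    outer loop
      vertex 0.000 0.000 24.000
      vertex 16.000 0.000 24.000
      vertex 16.000 7.000 24.000
    endloop
  endfacet
  facet normal 0.0000 0.0000 1.0000
    outer loop
      vertex 0.000 0.000 24.000
      vertex 16.000 7.000 24.000
      vertex 0.000 7.000 24.000
    endloop
  endfacet
  facet normal 0.0000 -1.0000 0.0000
    outer loop
      vertex 0.000 0.000 0.000
      vertex 16.000 0.000 0.000
      vertex 16.000 0.000 24.000
    endloop
  endfacet
  facet normal 0.0000 -1.0000 0.0000
    outer loop
      vertex 0.000 0.000 0.000
      vertex 16.000 0.000 24.000
      vertex 0.000 0.000 24.000
    endloop
  endfacet
  facet normal 0.0000 1.0000 0.0000
    outer loop
      vertex 16.000 7.000 24.000
      vertex 16.000 7.000 0.000
      vertex 0.000 7.000 0.000
    endloop
  endfacet
  facet normal 0.0000 1.0000 0.0000
    outer loop
      vertex 0.000 7.000 24.000
      vertex 16.000 7.000 24.000
      vertex 0.000 7.000 0.000
    endloop
  endfacet
  facet normal -1.0000 0.0000 0.0000
    outer loop
      vertex 0.000 7.000 24.000
      vertex 0.000 7.000 0.000
      vertex 0.000 0.000 0.000
    endloop
  endfacet
  facet normal -1.0000 0.0000 0.0000
    outer loop
      vertex 0.000 0.000 24.000
      vertex 0.000 7.000 24.000
      vertex 0.000 0.000 0.000
    endloop
  endfacet
  facet normal 1.0000 0.0000 0.0000
    outer loop
      vertex 16.000 0.000 0.000
      vertex 16.000 7.000 0.000
      vertex 16.000 7.000 24.000
    endloop
  endfacet
  facet normal 1.0000 0.0000 0.0000
    outer loop
      vertex 16.000 0.000 0.000
      vertex 16.000 7.000 24.000
      vertex 16.000 0.000 24.000
    endloop
  endfacet
endsolid part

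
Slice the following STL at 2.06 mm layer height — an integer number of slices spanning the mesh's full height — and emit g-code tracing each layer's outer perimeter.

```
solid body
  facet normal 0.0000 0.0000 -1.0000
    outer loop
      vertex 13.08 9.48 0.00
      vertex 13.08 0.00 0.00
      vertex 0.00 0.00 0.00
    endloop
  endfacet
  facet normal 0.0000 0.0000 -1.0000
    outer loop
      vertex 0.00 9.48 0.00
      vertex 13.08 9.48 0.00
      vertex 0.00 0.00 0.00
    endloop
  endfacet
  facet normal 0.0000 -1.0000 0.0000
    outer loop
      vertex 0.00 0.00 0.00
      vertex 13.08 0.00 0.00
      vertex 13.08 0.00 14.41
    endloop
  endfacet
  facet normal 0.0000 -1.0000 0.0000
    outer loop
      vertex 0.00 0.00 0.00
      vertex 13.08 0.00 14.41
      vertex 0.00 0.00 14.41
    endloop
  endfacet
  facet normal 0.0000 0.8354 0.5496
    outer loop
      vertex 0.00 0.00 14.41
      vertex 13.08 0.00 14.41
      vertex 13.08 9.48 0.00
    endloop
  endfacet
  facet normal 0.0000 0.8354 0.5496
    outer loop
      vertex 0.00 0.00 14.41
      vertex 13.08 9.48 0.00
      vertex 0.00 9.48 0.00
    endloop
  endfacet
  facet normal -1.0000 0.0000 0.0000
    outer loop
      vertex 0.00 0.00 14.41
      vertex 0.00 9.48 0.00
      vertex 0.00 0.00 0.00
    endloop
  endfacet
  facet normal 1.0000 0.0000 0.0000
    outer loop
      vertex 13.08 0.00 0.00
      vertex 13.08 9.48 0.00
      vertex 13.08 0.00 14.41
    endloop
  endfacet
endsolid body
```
; perimeter-only toolpath
G21 ; units = mm
G90 ; absolute positioning
G28 ; home
; layer 1
G0 Z2.06
G0 X0.00 Y0.00
G1 X13.08 Y0.00
G1 X13.08 Y8.13
G1 X0.00 Y8.13
G1 X0.00 Y0.00
; layer 2
G0 Z4.12
G0 X0.00 Y0.00
G1 X13.08 Y0.00
G1 X13.08 Y6.77
G1 X0.00 Y6.77
G1 X0.00 Y0.00
; layer 3
G0 Z6.18
G0 X0.00 Y0.00
G1 X13.08 Y0.00
G1 X13.08 Y5.42
G1 X0.00 Y5.42
G1 X0.00 Y0.00
; layer 4
G0 Z8.23
G0 X0.00 Y0.00
G1 X13.08 Y0.00
G1 X13.08 Y4.06
G1 X0.00 Y4.06
G1 X0.00 Y0.00
; layer 5
G0 Z10.29
G0 X0.00 Y0.00
G1 X13.08 Y0.00
G1 X13.08 Y2.71
G1 X0.00 Y2.71
G1 X0.00 Y0.00
; layer 6
G0 Z12.35
G0 X0.00 Y0.00
G1 X13.08 Y0.00
G1 X13.08 Y1.35
G1 X0.00 Y1.35
G1 X0.00 Y0.00
M2 ; end

The solid is a wedge (ramp): 13.1 × 9.48 mm base, rising to 14.4 mm along the y=0 edge and sloping linearly to z=0 at y=9.48. Slicing at Δz = 2.06 mm — 7 equal slices spanning the solid's height, so layer i sits at z = i·h/7 — gives 6 non-empty perimeters. Each is a 4-segment closed polygon; G0 lifts to the layer z and rapids to the start vertex, then G1 traces the edges. The cross-section shrinks linearly with z (the slice at the apex is degenerate and omitted).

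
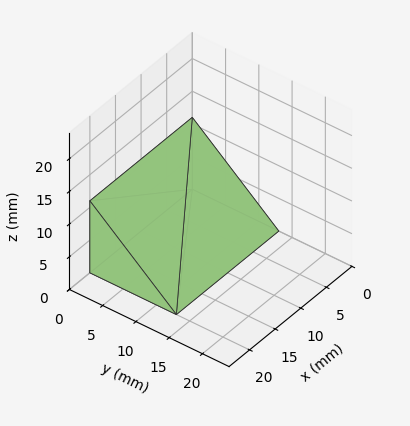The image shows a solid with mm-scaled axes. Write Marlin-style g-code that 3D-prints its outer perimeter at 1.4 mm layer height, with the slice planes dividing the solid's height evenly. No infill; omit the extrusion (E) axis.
Reading the render: the shape is a wedge (ramp): 20 × 13 mm base, rising to 11 mm along the y=0 edge and sloping linearly to z=0 at y=13 (dimensions read to the nearest mm from the axis ticks). For the g-code, the solid's height is divided into equal slices at the stated Δz and each level perimeter traced with G1 moves after a G0 lift.

; perimeter-only toolpath
G21 ; units = mm
G90 ; absolute positioning
G28 ; home
; layer 1
G0 Z1.4
G0 X0.0 Y0.0
G1 X20.0 Y0.0
G1 X20.0 Y11.4
G1 X0.0 Y11.4
G1 X0.0 Y0.0
; layer 2
G0 Z2.8
G0 X0.0 Y0.0
G1 X20.0 Y0.0
G1 X20.0 Y9.8
G1 X0.0 Y9.8
G1 X0.0 Y0.0
; layer 3
G0 Z4.1
G0 X0.0 Y0.0
G1 X20.0 Y0.0
G1 X20.0 Y8.1
G1 X0.0 Y8.1
G1 X0.0 Y0.0
; layer 4
G0 Z5.5
G0 X0.0 Y0.0
G1 X20.0 Y0.0
G1 X20.0 Y6.5
G1 X0.0 Y6.5
G1 X0.0 Y0.0
; layer 5
G0 Z6.9
G0 X0.0 Y0.0
G1 X20.0 Y0.0
G1 X20.0 Y4.9
G1 X0.0 Y4.9
G1 X0.0 Y0.0
; layer 6
G0 Z8.2
G0 X0.0 Y0.0
G1 X20.0 Y0.0
G1 X20.0 Y3.2
G1 X0.0 Y3.2
G1 X0.0 Y0.0
; layer 7
G0 Z9.6
G0 X0.0 Y0.0
G1 X20.0 Y0.0
G1 X20.0 Y1.6
G1 X0.0 Y1.6
G1 X0.0 Y0.0
M2 ; end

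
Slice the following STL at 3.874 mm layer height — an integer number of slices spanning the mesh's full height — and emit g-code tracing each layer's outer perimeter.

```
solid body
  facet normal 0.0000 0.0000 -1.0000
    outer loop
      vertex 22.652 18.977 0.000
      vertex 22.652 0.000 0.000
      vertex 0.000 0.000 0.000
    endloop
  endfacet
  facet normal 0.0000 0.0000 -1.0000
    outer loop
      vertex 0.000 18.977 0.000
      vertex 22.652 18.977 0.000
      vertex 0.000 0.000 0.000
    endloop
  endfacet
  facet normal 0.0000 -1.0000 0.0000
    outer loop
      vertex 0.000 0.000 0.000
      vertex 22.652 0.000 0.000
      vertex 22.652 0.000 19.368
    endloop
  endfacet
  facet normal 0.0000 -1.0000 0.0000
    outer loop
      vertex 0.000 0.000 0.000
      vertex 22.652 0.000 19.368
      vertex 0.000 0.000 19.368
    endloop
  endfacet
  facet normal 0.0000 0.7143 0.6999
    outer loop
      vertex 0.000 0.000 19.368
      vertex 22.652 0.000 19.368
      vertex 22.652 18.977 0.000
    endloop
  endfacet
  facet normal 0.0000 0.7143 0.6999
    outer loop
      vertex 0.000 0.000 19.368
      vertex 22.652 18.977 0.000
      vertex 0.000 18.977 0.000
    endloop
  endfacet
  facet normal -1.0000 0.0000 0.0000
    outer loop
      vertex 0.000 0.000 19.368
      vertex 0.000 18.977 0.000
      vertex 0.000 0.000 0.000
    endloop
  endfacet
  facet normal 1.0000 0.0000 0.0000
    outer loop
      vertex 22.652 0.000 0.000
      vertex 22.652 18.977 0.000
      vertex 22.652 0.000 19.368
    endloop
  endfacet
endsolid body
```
; perimeter-only toolpath
G21 ; units = mm
G90 ; absolute positioning
G28 ; home
; layer 1
G0 Z3.874
G0 X0.000 Y0.000
G1 X22.652 Y0.000
G1 X22.652 Y15.182
G1 X0.000 Y15.182
G1 X0.000 Y0.000
; layer 2
G0 Z7.747
G0 X0.000 Y0.000
G1 X22.652 Y0.000
G1 X22.652 Y11.386
G1 X0.000 Y11.386
G1 X0.000 Y0.000
; layer 3
G0 Z11.621
G0 X0.000 Y0.000
G1 X22.652 Y0.000
G1 X22.652 Y7.591
G1 X0.000 Y7.591
G1 X0.000 Y0.000
; layer 4
G0 Z15.494
G0 X0.000 Y0.000
G1 X22.652 Y0.000
G1 X22.652 Y3.795
G1 X0.000 Y3.795
G1 X0.000 Y0.000
M2 ; end

The solid is a wedge (ramp): 22.7 × 19 mm base, rising to 19.4 mm along the y=0 edge and sloping linearly to z=0 at y=19. Slicing at Δz = 3.874 mm — 5 equal slices spanning the solid's height, so layer i sits at z = i·h/5 — gives 4 non-empty perimeters. Each is a 4-segment closed polygon; G0 lifts to the layer z and rapids to the start vertex, then G1 traces the edges. The cross-section shrinks linearly with z (the slice at the apex is degenerate and omitted).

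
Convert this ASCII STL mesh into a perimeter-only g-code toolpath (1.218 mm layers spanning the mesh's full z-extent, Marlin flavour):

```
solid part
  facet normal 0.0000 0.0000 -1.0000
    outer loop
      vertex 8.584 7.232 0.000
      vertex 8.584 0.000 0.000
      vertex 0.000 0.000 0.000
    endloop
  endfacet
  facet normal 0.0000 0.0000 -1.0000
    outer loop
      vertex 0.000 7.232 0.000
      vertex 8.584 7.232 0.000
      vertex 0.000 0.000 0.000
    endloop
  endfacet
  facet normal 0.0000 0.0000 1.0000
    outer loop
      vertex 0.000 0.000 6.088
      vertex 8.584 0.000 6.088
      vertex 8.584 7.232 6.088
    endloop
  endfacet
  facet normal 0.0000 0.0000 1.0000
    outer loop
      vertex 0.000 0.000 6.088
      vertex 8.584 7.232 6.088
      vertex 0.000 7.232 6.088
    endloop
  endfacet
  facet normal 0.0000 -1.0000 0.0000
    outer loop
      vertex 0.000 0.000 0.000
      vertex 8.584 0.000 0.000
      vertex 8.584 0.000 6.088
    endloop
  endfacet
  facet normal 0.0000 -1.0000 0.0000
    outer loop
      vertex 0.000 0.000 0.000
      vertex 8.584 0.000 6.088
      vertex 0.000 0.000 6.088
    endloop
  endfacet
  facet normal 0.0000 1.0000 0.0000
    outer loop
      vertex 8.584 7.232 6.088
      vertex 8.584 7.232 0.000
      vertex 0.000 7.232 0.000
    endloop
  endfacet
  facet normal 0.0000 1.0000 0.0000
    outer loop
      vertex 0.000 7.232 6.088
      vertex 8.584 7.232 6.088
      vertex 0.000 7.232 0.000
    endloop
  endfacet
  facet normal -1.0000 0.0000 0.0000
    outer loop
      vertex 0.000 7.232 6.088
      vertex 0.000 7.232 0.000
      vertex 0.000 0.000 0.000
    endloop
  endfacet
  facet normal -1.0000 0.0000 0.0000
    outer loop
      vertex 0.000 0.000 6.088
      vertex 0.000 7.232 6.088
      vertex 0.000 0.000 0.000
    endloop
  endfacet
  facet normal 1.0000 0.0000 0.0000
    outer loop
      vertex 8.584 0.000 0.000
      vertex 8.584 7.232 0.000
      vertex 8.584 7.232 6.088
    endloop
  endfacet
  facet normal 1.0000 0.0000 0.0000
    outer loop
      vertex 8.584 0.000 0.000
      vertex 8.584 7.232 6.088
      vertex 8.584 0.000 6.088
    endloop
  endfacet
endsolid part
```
; perimeter-only toolpath
G21 ; units = mm
G90 ; absolute positioning
G28 ; home
; layer 1
G0 Z1.218
G0 X0.000 Y0.000
G1 X8.584 Y0.000
G1 X8.584 Y7.232
G1 X0.000 Y7.232
G1 X0.000 Y0.000
; layer 2
G0 Z2.435
G0 X0.000 Y0.000
G1 X8.584 Y0.000
G1 X8.584 Y7.232
G1 X0.000 Y7.232
G1 X0.000 Y0.000
; layer 3
G0 Z3.653
G0 X0.000 Y0.000
G1 X8.584 Y0.000
G1 X8.584 Y7.232
G1 X0.000 Y7.232
G1 X0.000 Y0.000
; layer 4
G0 Z4.870
G0 X0.000 Y0.000
G1 X8.584 Y0.000
G1 X8.584 Y7.232
G1 X0.000 Y7.232
G1 X0.000 Y0.000
; layer 5
G0 Z6.088
G0 X0.000 Y0.000
G1 X8.584 Y0.000
G1 X8.584 Y7.232
G1 X0.000 Y7.232
G1 X0.000 Y0.000
M2 ; end

The solid is a rectangular box, roughly 8.58 × 7.23 mm footprint and 6.09 mm tall. Slicing at Δz = 1.218 mm — 5 equal slices spanning the solid's height, so layer i sits at z = i·h/5 — gives 5 non-empty perimeters. Each is a 4-segment closed polygon; G0 lifts to the layer z and rapids to the start vertex, then G1 traces the edges.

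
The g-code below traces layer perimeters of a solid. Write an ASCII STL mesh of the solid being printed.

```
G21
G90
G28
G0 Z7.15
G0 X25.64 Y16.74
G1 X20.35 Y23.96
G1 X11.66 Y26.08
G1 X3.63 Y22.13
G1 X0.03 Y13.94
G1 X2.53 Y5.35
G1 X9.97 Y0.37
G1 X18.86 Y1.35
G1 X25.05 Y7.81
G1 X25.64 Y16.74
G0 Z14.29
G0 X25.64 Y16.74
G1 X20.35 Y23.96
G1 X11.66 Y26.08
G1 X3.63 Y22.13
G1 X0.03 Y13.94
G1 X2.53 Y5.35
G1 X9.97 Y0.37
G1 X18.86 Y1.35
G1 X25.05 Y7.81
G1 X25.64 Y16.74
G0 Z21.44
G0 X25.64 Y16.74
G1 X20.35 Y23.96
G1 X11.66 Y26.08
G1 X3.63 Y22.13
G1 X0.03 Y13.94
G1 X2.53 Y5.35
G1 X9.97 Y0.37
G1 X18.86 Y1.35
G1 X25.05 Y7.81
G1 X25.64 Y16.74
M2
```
solid part
  facet normal 0.0000 0.0000 -1.0000
    outer loop
      vertex 11.66 26.08 0.00
      vertex 20.35 23.96 0.00
      vertex 25.64 16.74 0.00
    endloop
  endfacet
  facet normal 0.0000 0.0000 -1.0000
    outer loop
      vertex 3.63 22.13 0.00
      vertex 11.66 26.08 0.00
      vertex 25.64 16.74 0.00
    endloop
  endfacet
  facet normal 0.0000 0.0000 -1.0000
    outer loop
      vertex 0.03 13.94 0.00
      vertex 3.63 22.13 0.00
      vertex 25.64 16.74 0.00
    endloop
  endfacet
  facet normal 0.0000 0.0000 -1.0000
    outer loop
      vertex 2.53 5.35 0.00
      vertex 0.03 13.94 0.00
      vertex 25.64 16.74 0.00
    endloop
  endfacet
  facet normal 0.0000 0.0000 -1.0000
    outer loop
      vertex 9.97 0.37 0.00
      vertex 2.53 5.35 0.00
      vertex 25.64 16.74 0.00
    endloop
  endfacet
  facet normal 0.0000 0.0000 -1.0000
    outer loop
      vertex 18.86 1.35 0.00
      vertex 9.97 0.37 0.00
      vertex 25.64 16.74 0.00
    endloop
  endfacet
  facet normal 0.0000 0.0000 -1.0000
    outer loop
      vertex 25.05 7.81 0.00
      vertex 18.86 1.35 0.00
      vertex 25.64 16.74 0.00
    endloop
  endfacet
  facet normal 0.0000 0.0000 1.0000
    outer loop
      vertex 25.64 16.74 21.44
      vertex 20.35 23.96 21.44
      vertex 11.66 26.08 21.44
    endloop
  endfacet
  facet normal 0.0000 0.0000 1.0000
    outer loop
      vertex 25.64 16.74 21.44
      vertex 11.66 26.08 21.44
      vertex 3.63 22.13 21.44
    endloop
  endfacet
  facet normal 0.0000 0.0000 1.0000
    outer loop
      vertex 25.64 16.74 21.44
      vertex 3.63 22.13 21.44
      vertex 0.03 13.94 21.44
    endloop
  endfacet
  facet normal 0.0000 0.0000 1.0000
    outer loop
      vertex 25.64 16.74 21.44
      vertex 0.03 13.94 21.44
      vertex 2.53 5.35 21.44
    endloop
  endfacet
  facet normal 0.0000 0.0000 1.0000
    outer loop
      vertex 25.64 16.74 21.44
      vertex 2.53 5.35 21.44
      vertex 9.97 0.37 21.44
    endloop
  endfacet
  facet normal 0.0000 0.0000 1.0000
    outer loop
      vertex 25.64 16.74 21.44
      vertex 9.97 0.37 21.44
      vertex 18.86 1.35 21.44
    endloop
  endfacet
  facet normal 0.0000 0.0000 1.0000
    outer loop
      vertex 25.64 16.74 21.44
      vertex 18.86 1.35 21.44
      vertex 25.05 7.81 21.44
    endloop
  endfacet
  facet normal 0.8067 0.5910 0.0000
    outer loop
      vertex 25.64 16.74 0.00
      vertex 20.35 23.96 0.00
      vertex 20.35 23.96 21.44
    endloop
  endfacet
  facet normal 0.8067 0.5910 0.0000
    outer loop
      vertex 25.64 16.74 0.00
      vertex 20.35 23.96 21.44
      vertex 25.64 16.74 21.44
    endloop
  endfacet
  facet normal 0.2370 0.9715 0.0000
    outer loop
      vertex 20.35 23.96 0.00
      vertex 11.66 26.08 0.00
      vertex 11.66 26.08 21.44
    endloop
  endfacet
  facet normal 0.2370 0.9715 0.0000
    outer loop
      vertex 20.35 23.96 0.00
      vertex 11.66 26.08 21.44
      vertex 20.35 23.96 21.44
    endloop
  endfacet
  facet normal -0.4414 0.8973 0.0000
    outer loop
      vertex 11.66 26.08 0.00
      vertex 3.63 22.13 0.00
      vertex 3.63 22.13 21.44
    endloop
  endfacet
  facet normal -0.4414 0.8973 0.0000
    outer loop
      vertex 11.66 26.08 0.00
      vertex 3.63 22.13 21.44
      vertex 11.66 26.08 21.44
    endloop
  endfacet
  facet normal -0.9155 0.4024 0.0000
    outer loop
      vertex 3.63 22.13 0.00
      vertex 0.03 13.94 0.00
      vertex 0.03 13.94 21.44
    endloop
  endfacet
  facet normal -0.9155 0.4024 0.0000
    outer loop
      vertex 3.63 22.13 0.00
      vertex 0.03 13.94 21.44
      vertex 3.63 22.13 21.44
    endloop
  endfacet
  facet normal -0.9602 -0.2794 0.0000
    outer loop
      vertex 0.03 13.94 0.00
      vertex 2.53 5.35 0.00
      vertex 2.53 5.35 21.44
    endloop
  endfacet
  facet normal -0.9602 -0.2794 0.0000
    outer loop
      vertex 0.03 13.94 0.00
      vertex 2.53 5.35 21.44
      vertex 0.03 13.94 21.44
    endloop
  endfacet
  facet normal -0.5562 -0.8310 0.0000
    outer loop
      vertex 2.53 5.35 0.00
      vertex 9.97 0.37 0.00
      vertex 9.97 0.37 21.44
    endloop
  endfacet
  facet normal -0.5562 -0.8310 0.0000
    outer loop
      vertex 2.53 5.35 0.00
      vertex 9.97 0.37 21.44
      vertex 2.53 5.35 21.44
    endloop
  endfacet
  facet normal 0.1096 -0.9940 0.0000
    outer loop
      vertex 9.97 0.37 0.00
      vertex 18.86 1.35 0.00
      vertex 18.86 1.35 21.44
    endloop
  endfacet
  facet normal 0.1096 -0.9940 0.0000
    outer loop
      vertex 9.97 0.37 0.00
      vertex 18.86 1.35 21.44
      vertex 9.97 0.37 21.44
    endloop
  endfacet
  facet normal 0.7220 -0.6919 0.0000
    outer loop
      vertex 18.86 1.35 0.00
      vertex 25.05 7.81 0.00
      vertex 25.05 7.81 21.44
    endloop
  endfacet
  facet normal 0.7220 -0.6919 0.0000
    outer loop
      vertex 18.86 1.35 0.00
      vertex 25.05 7.81 21.44
      vertex 18.86 1.35 21.44
    endloop
  endfacet
  facet normal 0.9978 -0.0659 0.0000
    outer loop
      vertex 25.05 7.81 0.00
      vertex 25.64 16.74 0.00
      vertex 25.64 16.74 21.44
    endloop
  endfacet
  facet normal 0.9978 -0.0659 0.0000
    outer loop
      vertex 25.05 7.81 0.00
      vertex 25.64 16.74 21.44
      vertex 25.05 7.81 21.44
    endloop
  endfacet
endsolid part

The G0 Z moves step by Δz≈7.15 mm. Every layer's G1 loop is the same polygon, so the solid is a straight extrusion of it from z=0 to z≈21.4. Closing with flat bottom and top caps and triangulating gives 32 facets — a regular 9-sided prism (a cylinder approximated with 9 flat sides), circumscribed radius ≈ 13.1 mm, height ≈ 21.4 mm.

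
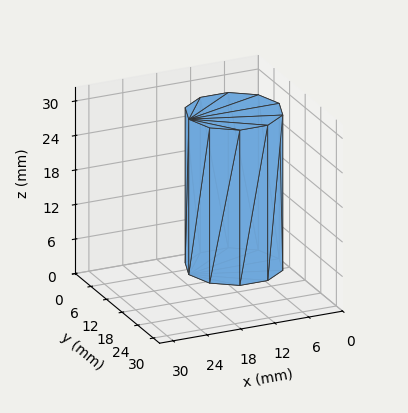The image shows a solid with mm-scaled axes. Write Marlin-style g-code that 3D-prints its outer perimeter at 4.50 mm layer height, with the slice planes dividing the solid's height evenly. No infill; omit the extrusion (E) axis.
Reading the render: the shape is a regular 10-sided prism (a cylinder approximated with 10 flat sides), circumscribed radius ≈ 8 mm, height ≈ 27 mm (dimensions read to the nearest mm from the axis ticks). For the g-code, the solid's height is divided into equal slices at the stated Δz and each level perimeter traced with G1 moves after a G0 lift.

; perimeter-only toolpath
G21 ; units = mm
G90 ; absolute positioning
G28 ; home
; layer 1
G0 Z4.50
G0 X16.00 Y8.00
G1 X14.47 Y12.70
G1 X10.47 Y15.61
G1 X5.53 Y15.61
G1 X1.53 Y12.70
G1 X0.00 Y8.00
G1 X1.53 Y3.30
G1 X5.53 Y0.39
G1 X10.47 Y0.39
G1 X14.47 Y3.30
G1 X16.00 Y8.00
; layer 2
G0 Z9.00
G0 X16.00 Y8.00
G1 X14.47 Y12.70
G1 X10.47 Y15.61
G1 X5.53 Y15.61
G1 X1.53 Y12.70
G1 X0.00 Y8.00
G1 X1.53 Y3.30
G1 X5.53 Y0.39
G1 X10.47 Y0.39
G1 X14.47 Y3.30
G1 X16.00 Y8.00
; layer 3
G0 Z13.50
G0 X16.00 Y8.00
G1 X14.47 Y12.70
G1 X10.47 Y15.61
G1 X5.53 Y15.61
G1 X1.53 Y12.70
G1 X0.00 Y8.00
G1 X1.53 Y3.30
G1 X5.53 Y0.39
G1 X10.47 Y0.39
G1 X14.47 Y3.30
G1 X16.00 Y8.00
; layer 4
G0 Z18.00
G0 X16.00 Y8.00
G1 X14.47 Y12.70
G1 X10.47 Y15.61
G1 X5.53 Y15.61
G1 X1.53 Y12.70
G1 X0.00 Y8.00
G1 X1.53 Y3.30
G1 X5.53 Y0.39
G1 X10.47 Y0.39
G1 X14.47 Y3.30
G1 X16.00 Y8.00
; layer 5
G0 Z22.50
G0 X16.00 Y8.00
G1 X14.47 Y12.70
G1 X10.47 Y15.61
G1 X5.53 Y15.61
G1 X1.53 Y12.70
G1 X0.00 Y8.00
G1 X1.53 Y3.30
G1 X5.53 Y0.39
G1 X10.47 Y0.39
G1 X14.47 Y3.30
G1 X16.00 Y8.00
; layer 6
G0 Z27.00
G0 X16.00 Y8.00
G1 X14.47 Y12.70
G1 X10.47 Y15.61
G1 X5.53 Y15.61
G1 X1.53 Y12.70
G1 X0.00 Y8.00
G1 X1.53 Y3.30
G1 X5.53 Y0.39
G1 X10.47 Y0.39
G1 X14.47 Y3.30
G1 X16.00 Y8.00
M2 ; end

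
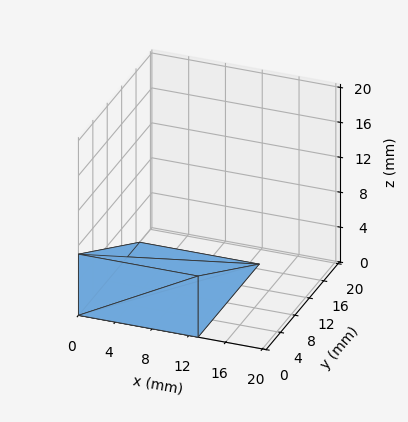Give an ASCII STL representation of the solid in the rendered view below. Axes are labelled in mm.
Reading the render: the shape is a wedge (ramp): 13 × 17 mm base, rising to 7 mm along the y=0 edge and sloping linearly to z=0 at y=17 (dimensions read to the nearest mm from the axis ticks). For the STL, each face is triangulated and given an outward normal.

solid part
  facet normal 0.0000 0.0000 -1.0000
    outer loop
      vertex 13.0 17.0 0.0
      vertex 13.0 0.0 0.0
      vertex 0.0 0.0 0.0
    endloop
  endfacet
  facet normal 0.0000 0.0000 -1.0000
    outer loop
      vertex 0.0 17.0 0.0
      vertex 13.0 17.0 0.0
      vertex 0.0 0.0 0.0
    endloop
  endfacet
  facet normal 0.0000 -1.0000 0.0000
    outer loop
      vertex 0.0 0.0 0.0
      vertex 13.0 0.0 0.0
      vertex 13.0 0.0 7.0
    endloop
  endfacet
  facet normal 0.0000 -1.0000 0.0000
    outer loop
      vertex 0.0 0.0 0.0
      vertex 13.0 0.0 7.0
      vertex 0.0 0.0 7.0
    endloop
  endfacet
  facet normal 0.0000 0.3807 0.9247
    outer loop
      vertex 0.0 0.0 7.0
      vertex 13.0 0.0 7.0
      vertex 13.0 17.0 0.0
    endloop
  endfacet
  facet normal 0.0000 0.3807 0.9247
    outer loop
      vertex 0.0 0.0 7.0
      vertex 13.0 17.0 0.0
      vertex 0.0 17.0 0.0
    endloop
  endfacet
  facet normal -1.0000 0.0000 0.0000
    outer loop
      vertex 0.0 0.0 7.0
      vertex 0.0 17.0 0.0
      vertex 0.0 0.0 0.0
    endloop
  endfacet
  facet normal 1.0000 0.0000 0.0000
    outer loop
      vertex 13.0 0.0 0.0
      vertex 13.0 17.0 0.0
      vertex 13.0 0.0 7.0
    endloop
  endfacet
endsolid part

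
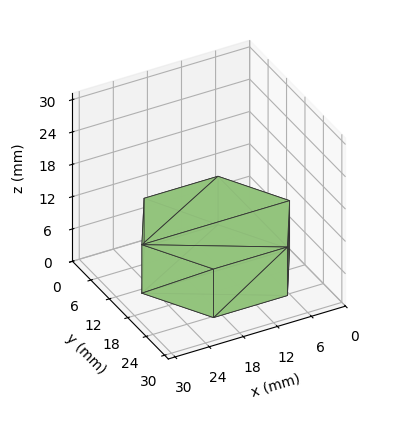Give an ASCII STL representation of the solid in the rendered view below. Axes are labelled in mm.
Reading the render: the shape is a regular 6-sided prism (a cylinder approximated with 6 flat sides), circumscribed radius ≈ 13 mm, height ≈ 9 mm (dimensions read to the nearest mm from the axis ticks). For the STL, each face is triangulated and given an outward normal.

solid part
  facet normal 0.0000 0.0000 -1.0000
    outer loop
      vertex 6.5 24.3 0.0
      vertex 19.5 24.3 0.0
      vertex 26.0 13.0 0.0
    endloop
  endfacet
  facet normal 0.0000 0.0000 -1.0000
    outer loop
      vertex 0.0 13.0 0.0
      vertex 6.5 24.3 0.0
      vertex 26.0 13.0 0.0
    endloop
  endfacet
  facet normal 0.0000 0.0000 -1.0000
    outer loop
      vertex 6.5 1.7 0.0
      vertex 0.0 13.0 0.0
      vertex 26.0 13.0 0.0
    endloop
  endfacet
  facet normal 0.0000 0.0000 -1.0000
    outer loop
      vertex 19.5 1.7 0.0
      vertex 6.5 1.7 0.0
      vertex 26.0 13.0 0.0
    endloop
  endfacet
  facet normal 0.0000 0.0000 1.0000
    outer loop
      vertex 26.0 13.0 9.0
      vertex 19.5 24.3 9.0
      vertex 6.5 24.3 9.0
    endloop
  endfacet
  facet normal 0.0000 0.0000 1.0000
    outer loop
      vertex 26.0 13.0 9.0
      vertex 6.5 24.3 9.0
      vertex 0.0 13.0 9.0
    endloop
  endfacet
  facet normal 0.0000 0.0000 1.0000
    outer loop
      vertex 26.0 13.0 9.0
      vertex 0.0 13.0 9.0
      vertex 6.5 1.7 9.0
    endloop
  endfacet
  facet normal 0.0000 0.0000 1.0000
    outer loop
      vertex 26.0 13.0 9.0
      vertex 6.5 1.7 9.0
      vertex 19.5 1.7 9.0
    endloop
  endfacet
  facet normal 0.8668 0.4986 0.0000
    outer loop
      vertex 26.0 13.0 0.0
      vertex 19.5 24.3 0.0
      vertex 19.5 24.3 9.0
    endloop
  endfacet
  facet normal 0.8668 0.4986 0.0000
    outer loop
      vertex 26.0 13.0 0.0
      vertex 19.5 24.3 9.0
      vertex 26.0 13.0 9.0
    endloop
  endfacet
  facet normal 0.0000 1.0000 0.0000
    outer loop
      vertex 19.5 24.3 0.0
      vertex 6.5 24.3 0.0
      vertex 6.5 24.3 9.0
    endloop
  endfacet
  facet normal 0.0000 1.0000 0.0000
    outer loop
      vertex 19.5 24.3 0.0
      vertex 6.5 24.3 9.0
      vertex 19.5 24.3 9.0
    endloop
  endfacet
  facet normal -0.8668 0.4986 0.0000
    outer loop
      vertex 6.5 24.3 0.0
      vertex 0.0 13.0 0.0
      vertex 0.0 13.0 9.0
    endloop
  endfacet
  facet normal -0.8668 0.4986 0.0000
    outer loop
      vertex 6.5 24.3 0.0
      vertex 0.0 13.0 9.0
      vertex 6.5 24.3 9.0
    endloop
  endfacet
  facet normal -0.8668 -0.4986 0.0000
    outer loop
      vertex 0.0 13.0 0.0
      vertex 6.5 1.7 0.0
      vertex 6.5 1.7 9.0
    endloop
  endfacet
  facet normal -0.8668 -0.4986 0.0000
    outer loop
      vertex 0.0 13.0 0.0
      vertex 6.5 1.7 9.0
      vertex 0.0 13.0 9.0
    endloop
  endfacet
  facet normal 0.0000 -1.0000 0.0000
    outer loop
      vertex 6.5 1.7 0.0
      vertex 19.5 1.7 0.0
      vertex 19.5 1.7 9.0
    endloop
  endfacet
  facet normal 0.0000 -1.0000 0.0000
    outer loop
      vertex 6.5 1.7 0.0
      vertex 19.5 1.7 9.0
      vertex 6.5 1.7 9.0
    endloop
  endfacet
  facet normal 0.8668 -0.4986 0.0000
    outer loop
      vertex 19.5 1.7 0.0
      vertex 26.0 13.0 0.0
      vertex 26.0 13.0 9.0
    endloop
  endfacet
  facet normal 0.8668 -0.4986 0.0000
    outer loop
      vertex 19.5 1.7 0.0
      vertex 26.0 13.0 9.0
      vertex 19.5 1.7 9.0
    endloop
  endfacet
endsolid part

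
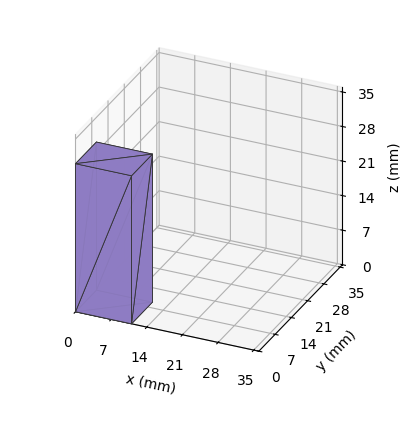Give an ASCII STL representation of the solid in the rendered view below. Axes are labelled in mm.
Reading the render: the shape is a rectangular box, roughly 11 × 9 mm footprint and 30 mm tall (dimensions read to the nearest mm from the axis ticks). For the STL, each face is triangulated and given an outward normal.

solid part
  facet normal 0.0000 0.0000 -1.0000
    outer loop
      vertex 11.000 9.000 0.000
      vertex 11.000 0.000 0.000
      vertex 0.000 0.000 0.000
    endloop
  endfacet
  facet normal 0.0000 0.0000 -1.0000
    outer loop
      vertex 0.000 9.000 0.000
      vertex 11.000 9.000 0.000
      vertex 0.000 0.000 0.000
    endloop
  endfacet
  facet normal 0.0000 0.0000 1.0000
    outer loop
      vertex 0.000 0.000 30.000
      vertex 11.000 0.000 30.000
      vertex 11.000 9.000 30.000
    endloop
  endfacet
  facet normal 0.0000 0.0000 1.0000
    outer loop
      vertex 0.000 0.000 30.000
      vertex 11.000 9.000 30.000
      vertex 0.000 9.000 30.000
    endloop
  endfacet
  facet normal 0.0000 -1.0000 0.0000
    outer loop
      vertex 0.000 0.000 0.000
      vertex 11.000 0.000 0.000
      vertex 11.000 0.000 30.000
    endloop
  endfacet
  facet normal 0.0000 -1.0000 0.0000
    outer loop
      vertex 0.000 0.000 0.000
      vertex 11.000 0.000 30.000
      vertex 0.000 0.000 30.000
    endloop
  endfacet
  facet normal 0.0000 1.0000 0.0000
    outer loop
      vertex 11.000 9.000 30.000
      vertex 11.000 9.000 0.000
      vertex 0.000 9.000 0.000
    endloop
  endfacet
  facet normal 0.0000 1.0000 0.0000
    outer loop
      vertex 0.000 9.000 30.000
      vertex 11.000 9.000 30.000
      vertex 0.000 9.000 0.000
    endloop
  endfacet
  facet normal -1.0000 0.0000 0.0000
    outer loop
      vertex 0.000 9.000 30.000
      vertex 0.000 9.000 0.000
      vertex 0.000 0.000 0.000
    endloop
  endfacet
  facet normal -1.0000 0.0000 0.0000
    outer loop
      vertex 0.000 0.000 30.000
      vertex 0.000 9.000 30.000
      vertex 0.000 0.000 0.000
    endloop
  endfacet
  facet normal 1.0000 0.0000 0.0000
    outer loop
      vertex 11.000 0.000 0.000
      vertex 11.000 9.000 0.000
      vertex 11.000 9.000 30.000
    endloop
  endfacet
  facet normal 1.0000 0.0000 0.0000
    outer loop
      vertex 11.000 0.000 0.000
      vertex 11.000 9.000 30.000
      vertex 11.000 0.000 30.000
    endloop
  endfacet
endsolid part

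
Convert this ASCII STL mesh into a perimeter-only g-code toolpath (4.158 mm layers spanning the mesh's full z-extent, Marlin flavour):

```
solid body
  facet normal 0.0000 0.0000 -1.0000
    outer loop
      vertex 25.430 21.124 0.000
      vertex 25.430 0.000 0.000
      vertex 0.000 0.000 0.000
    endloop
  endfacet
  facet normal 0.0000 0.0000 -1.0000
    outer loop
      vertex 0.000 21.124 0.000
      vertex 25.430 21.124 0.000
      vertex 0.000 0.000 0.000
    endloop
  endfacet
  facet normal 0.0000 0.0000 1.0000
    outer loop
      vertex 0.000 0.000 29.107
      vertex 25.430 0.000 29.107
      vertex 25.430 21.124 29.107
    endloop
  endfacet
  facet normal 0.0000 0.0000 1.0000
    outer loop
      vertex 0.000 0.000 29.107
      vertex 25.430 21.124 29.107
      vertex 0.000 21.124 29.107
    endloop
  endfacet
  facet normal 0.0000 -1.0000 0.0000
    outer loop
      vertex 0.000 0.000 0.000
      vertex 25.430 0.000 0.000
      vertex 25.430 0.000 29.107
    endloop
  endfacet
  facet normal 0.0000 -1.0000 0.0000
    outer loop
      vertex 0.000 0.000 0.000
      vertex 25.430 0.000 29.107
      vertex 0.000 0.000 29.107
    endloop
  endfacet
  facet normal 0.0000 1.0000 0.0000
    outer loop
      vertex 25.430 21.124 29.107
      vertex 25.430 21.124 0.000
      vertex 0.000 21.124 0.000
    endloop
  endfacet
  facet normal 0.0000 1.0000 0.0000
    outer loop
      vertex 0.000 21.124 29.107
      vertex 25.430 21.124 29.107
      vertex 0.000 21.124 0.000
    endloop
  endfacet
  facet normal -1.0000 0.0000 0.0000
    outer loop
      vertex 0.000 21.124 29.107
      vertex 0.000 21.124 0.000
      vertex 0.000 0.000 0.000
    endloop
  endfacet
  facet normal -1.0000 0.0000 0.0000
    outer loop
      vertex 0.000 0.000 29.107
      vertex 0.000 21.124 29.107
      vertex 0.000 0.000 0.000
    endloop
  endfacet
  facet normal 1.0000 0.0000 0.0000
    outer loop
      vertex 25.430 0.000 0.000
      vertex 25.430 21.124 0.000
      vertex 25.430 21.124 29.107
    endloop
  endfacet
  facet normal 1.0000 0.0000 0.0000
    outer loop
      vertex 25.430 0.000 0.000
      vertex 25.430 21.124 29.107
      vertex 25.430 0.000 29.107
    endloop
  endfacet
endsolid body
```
; perimeter-only toolpath
G21 ; units = mm
G90 ; absolute positioning
G28 ; home
; layer 1
G0 Z4.158
G0 X0.000 Y0.000
G1 X25.430 Y0.000
G1 X25.430 Y21.124
G1 X0.000 Y21.124
G1 X0.000 Y0.000
; layer 2
G0 Z8.316
G0 X0.000 Y0.000
G1 X25.430 Y0.000
G1 X25.430 Y21.124
G1 X0.000 Y21.124
G1 X0.000 Y0.000
; layer 3
G0 Z12.474
G0 X0.000 Y0.000
G1 X25.430 Y0.000
G1 X25.430 Y21.124
G1 X0.000 Y21.124
G1 X0.000 Y0.000
; layer 4
G0 Z16.633
G0 X0.000 Y0.000
G1 X25.430 Y0.000
G1 X25.430 Y21.124
G1 X0.000 Y21.124
G1 X0.000 Y0.000
; layer 5
G0 Z20.791
G0 X0.000 Y0.000
G1 X25.430 Y0.000
G1 X25.430 Y21.124
G1 X0.000 Y21.124
G1 X0.000 Y0.000
; layer 6
G0 Z24.949
G0 X0.000 Y0.000
G1 X25.430 Y0.000
G1 X25.430 Y21.124
G1 X0.000 Y21.124
G1 X0.000 Y0.000
; layer 7
G0 Z29.107
G0 X0.000 Y0.000
G1 X25.430 Y0.000
G1 X25.430 Y21.124
G1 X0.000 Y21.124
G1 X0.000 Y0.000
M2 ; end

The solid is a rectangular box, roughly 25.4 × 21.1 mm footprint and 29.1 mm tall. Slicing at Δz = 4.158 mm — 7 equal slices spanning the solid's height, so layer i sits at z = i·h/7 — gives 7 non-empty perimeters. Each is a 4-segment closed polygon; G0 lifts to the layer z and rapids to the start vertex, then G1 traces the edges.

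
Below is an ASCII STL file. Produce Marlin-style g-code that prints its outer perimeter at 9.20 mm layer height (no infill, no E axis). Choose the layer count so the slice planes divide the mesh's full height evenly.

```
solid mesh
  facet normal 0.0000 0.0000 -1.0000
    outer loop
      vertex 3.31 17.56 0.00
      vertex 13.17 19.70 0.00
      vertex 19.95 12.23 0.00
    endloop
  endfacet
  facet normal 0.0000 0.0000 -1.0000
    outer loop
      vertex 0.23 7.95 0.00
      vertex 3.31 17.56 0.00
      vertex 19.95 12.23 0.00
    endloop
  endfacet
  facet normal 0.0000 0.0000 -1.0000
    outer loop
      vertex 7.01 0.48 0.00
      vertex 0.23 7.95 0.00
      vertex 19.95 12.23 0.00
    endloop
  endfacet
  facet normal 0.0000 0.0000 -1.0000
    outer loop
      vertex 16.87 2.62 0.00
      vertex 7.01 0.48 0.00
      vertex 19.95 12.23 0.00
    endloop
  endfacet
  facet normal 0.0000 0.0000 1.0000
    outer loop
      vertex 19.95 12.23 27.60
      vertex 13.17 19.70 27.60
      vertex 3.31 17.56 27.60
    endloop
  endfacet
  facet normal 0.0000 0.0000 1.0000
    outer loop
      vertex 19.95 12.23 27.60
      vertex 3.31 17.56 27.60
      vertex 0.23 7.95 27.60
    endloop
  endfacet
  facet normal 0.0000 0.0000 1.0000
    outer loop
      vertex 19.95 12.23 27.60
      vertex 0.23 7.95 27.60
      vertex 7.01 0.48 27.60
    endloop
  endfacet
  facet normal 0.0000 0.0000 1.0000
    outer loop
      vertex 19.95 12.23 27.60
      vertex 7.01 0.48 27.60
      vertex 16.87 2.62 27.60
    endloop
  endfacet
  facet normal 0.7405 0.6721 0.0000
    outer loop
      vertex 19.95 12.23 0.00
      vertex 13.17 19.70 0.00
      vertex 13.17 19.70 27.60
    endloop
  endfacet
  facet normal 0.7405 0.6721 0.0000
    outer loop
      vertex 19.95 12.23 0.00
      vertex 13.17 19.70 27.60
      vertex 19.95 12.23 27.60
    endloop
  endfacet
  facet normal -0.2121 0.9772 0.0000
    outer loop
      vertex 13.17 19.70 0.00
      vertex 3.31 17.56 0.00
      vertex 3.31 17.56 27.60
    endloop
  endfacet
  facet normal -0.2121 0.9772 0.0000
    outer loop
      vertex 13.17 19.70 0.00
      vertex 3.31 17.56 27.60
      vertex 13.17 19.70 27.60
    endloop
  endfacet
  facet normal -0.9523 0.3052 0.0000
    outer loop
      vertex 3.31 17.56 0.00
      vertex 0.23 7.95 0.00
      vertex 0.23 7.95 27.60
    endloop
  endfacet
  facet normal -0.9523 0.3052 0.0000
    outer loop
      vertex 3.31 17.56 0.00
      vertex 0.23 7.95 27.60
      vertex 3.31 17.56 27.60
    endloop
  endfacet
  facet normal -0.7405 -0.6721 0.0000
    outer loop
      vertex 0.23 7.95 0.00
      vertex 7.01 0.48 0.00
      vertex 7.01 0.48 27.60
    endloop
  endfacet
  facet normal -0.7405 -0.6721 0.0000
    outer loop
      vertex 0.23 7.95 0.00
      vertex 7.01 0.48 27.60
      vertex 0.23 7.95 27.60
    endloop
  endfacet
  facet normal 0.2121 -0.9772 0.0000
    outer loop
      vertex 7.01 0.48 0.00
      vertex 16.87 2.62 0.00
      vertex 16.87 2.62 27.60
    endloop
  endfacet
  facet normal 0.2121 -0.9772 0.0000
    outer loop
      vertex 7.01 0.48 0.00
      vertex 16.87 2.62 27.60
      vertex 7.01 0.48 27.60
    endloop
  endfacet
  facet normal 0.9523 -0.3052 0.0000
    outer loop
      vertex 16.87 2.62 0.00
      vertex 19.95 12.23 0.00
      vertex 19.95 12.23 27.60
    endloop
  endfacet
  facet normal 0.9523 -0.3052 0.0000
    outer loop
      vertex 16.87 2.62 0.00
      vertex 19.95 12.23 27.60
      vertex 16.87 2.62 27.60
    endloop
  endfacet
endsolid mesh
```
; perimeter-only toolpath
G21 ; units = mm
G90 ; absolute positioning
G28 ; home
; layer 1
G0 Z9.20
G0 X19.95 Y12.23
G1 X13.17 Y19.70
G1 X3.31 Y17.56
G1 X0.23 Y7.95
G1 X7.01 Y0.48
G1 X16.87 Y2.62
G1 X19.95 Y12.23
; layer 2
G0 Z18.40
G0 X19.95 Y12.23
G1 X13.17 Y19.70
G1 X3.31 Y17.56
G1 X0.23 Y7.95
G1 X7.01 Y0.48
G1 X16.87 Y2.62
G1 X19.95 Y12.23
; layer 3
G0 Z27.60
G0 X19.95 Y12.23
G1 X13.17 Y19.70
G1 X3.31 Y17.56
G1 X0.23 Y7.95
G1 X7.01 Y0.48
G1 X16.87 Y2.62
G1 X19.95 Y12.23
M2 ; end

The solid is a regular 6-sided prism (a cylinder approximated with 6 flat sides), circumscribed radius ≈ 10.1 mm, height ≈ 27.6 mm. Slicing at Δz = 9.20 mm — 3 equal slices spanning the solid's height, so layer i sits at z = i·h/3 — gives 3 non-empty perimeters. Each is a 6-segment closed polygon; G0 lifts to the layer z and rapids to the start vertex, then G1 traces the edges.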